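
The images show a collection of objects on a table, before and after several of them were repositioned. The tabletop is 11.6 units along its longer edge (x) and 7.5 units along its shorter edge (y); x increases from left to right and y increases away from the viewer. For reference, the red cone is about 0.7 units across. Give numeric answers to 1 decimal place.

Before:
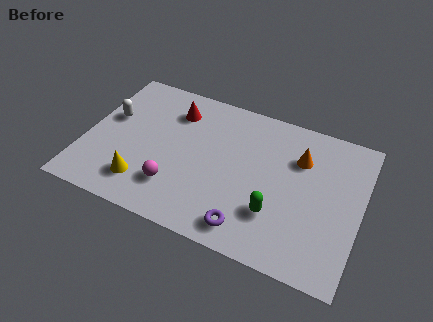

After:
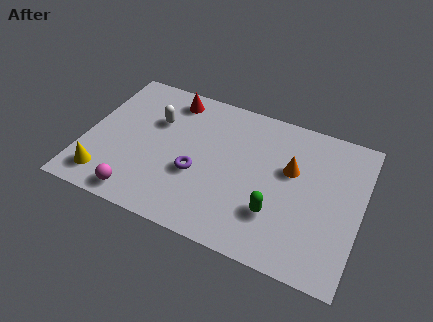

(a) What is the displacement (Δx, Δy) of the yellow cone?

(-1.6, -0.3)

From the two frames, the yellow cone sits at roughly (2.7, 1.6) before and (1.1, 1.3) after.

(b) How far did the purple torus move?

3.0

From (7.2, 1.1) to (4.8, 2.9), the purple torus covered √(2.4² + 1.8²) ≈ 3.0 units.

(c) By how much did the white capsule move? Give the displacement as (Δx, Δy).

(1.9, 0.5)

The white capsule was at about (0.9, 4.5) and moved to about (2.8, 5.0).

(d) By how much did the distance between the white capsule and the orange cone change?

-2.2

The distance was about 8.0 in the first image and 5.8 in the second, so they moved 2.2 units closer together.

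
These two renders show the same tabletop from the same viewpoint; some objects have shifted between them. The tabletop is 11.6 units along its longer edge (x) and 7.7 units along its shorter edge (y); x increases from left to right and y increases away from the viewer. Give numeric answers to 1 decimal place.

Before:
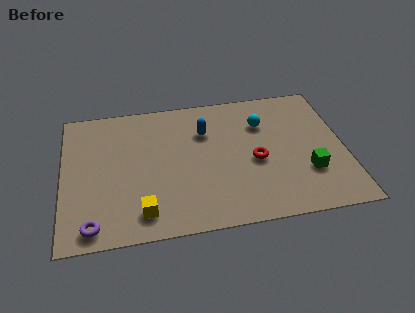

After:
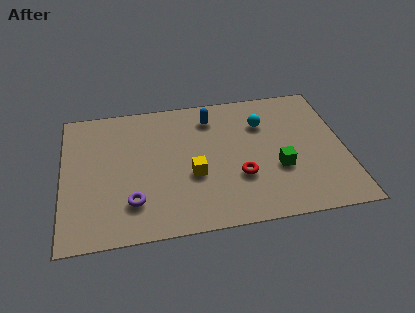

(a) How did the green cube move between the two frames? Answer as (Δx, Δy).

(-1.2, 0.4)

The green cube was at about (10.0, 2.4) and moved to about (8.8, 2.8).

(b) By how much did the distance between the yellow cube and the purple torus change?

+0.7

They were about 2.0 units apart before and 2.7 after — 0.7 units further apart.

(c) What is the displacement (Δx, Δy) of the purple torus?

(1.6, 1.0)

The purple torus was at about (1.2, 0.9) and moved to about (2.8, 1.9).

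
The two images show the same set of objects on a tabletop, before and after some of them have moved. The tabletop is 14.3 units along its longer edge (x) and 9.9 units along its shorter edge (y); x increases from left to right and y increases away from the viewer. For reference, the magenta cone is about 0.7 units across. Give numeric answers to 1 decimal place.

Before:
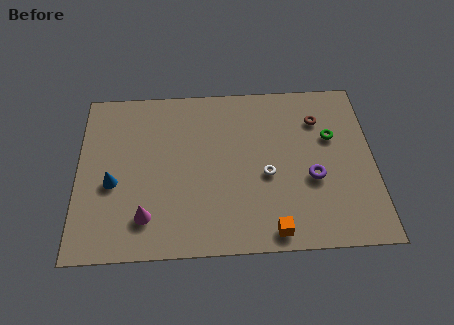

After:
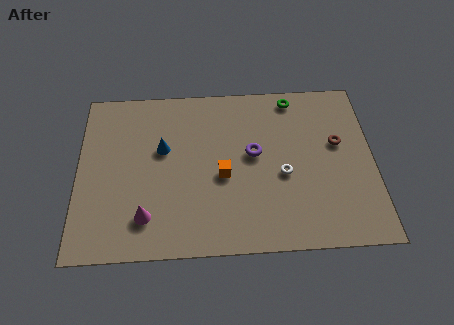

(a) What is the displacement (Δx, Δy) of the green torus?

(-1.8, 2.5)

The green torus was at about (12.3, 6.3) and moved to about (10.5, 8.8).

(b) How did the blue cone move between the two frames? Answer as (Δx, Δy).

(2.4, 1.9)

From the two frames, the blue cone sits at roughly (1.7, 4.1) before and (4.1, 6.0) after.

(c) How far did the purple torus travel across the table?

3.2

From (11.3, 3.9) to (8.5, 5.5), the purple torus covered √(2.8² + 1.6²) ≈ 3.2 units.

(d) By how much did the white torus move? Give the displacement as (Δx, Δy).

(0.8, 0.0)

The white torus was at about (9.1, 4.2) and moved to about (9.9, 4.2).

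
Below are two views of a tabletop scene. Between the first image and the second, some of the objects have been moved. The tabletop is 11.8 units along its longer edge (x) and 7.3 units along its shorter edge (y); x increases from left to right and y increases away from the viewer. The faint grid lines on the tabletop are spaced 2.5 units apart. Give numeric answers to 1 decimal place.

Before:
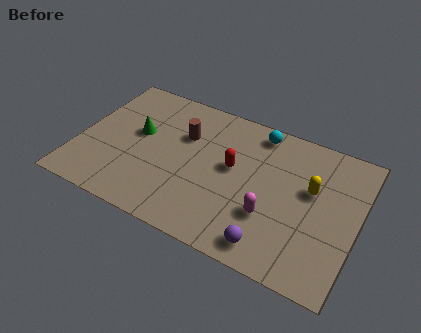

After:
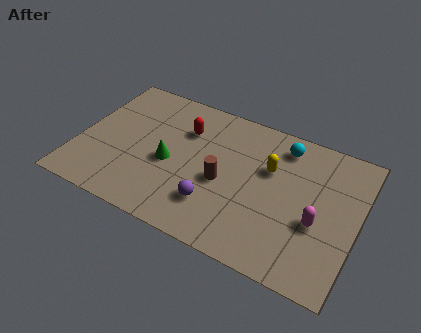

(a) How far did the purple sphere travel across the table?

2.7

The purple sphere was near (8.5, 1.0) before and (6.0, 1.9) after, so it travelled √(2.5² + 0.9²) ≈ 2.7 units.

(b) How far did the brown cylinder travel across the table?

2.5

From (4.3, 4.9) to (6.2, 3.2), the brown cylinder covered √(1.9² + 1.7²) ≈ 2.5 units.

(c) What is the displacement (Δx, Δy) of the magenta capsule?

(1.9, 0.5)

The magenta capsule started near (8.3, 2.4) and ended near (10.2, 2.9).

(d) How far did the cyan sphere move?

1.1

The cyan sphere moved from about (7.3, 6.4) to (8.4, 6.1), a distance of √(1.1² + 0.3²) ≈ 1.1.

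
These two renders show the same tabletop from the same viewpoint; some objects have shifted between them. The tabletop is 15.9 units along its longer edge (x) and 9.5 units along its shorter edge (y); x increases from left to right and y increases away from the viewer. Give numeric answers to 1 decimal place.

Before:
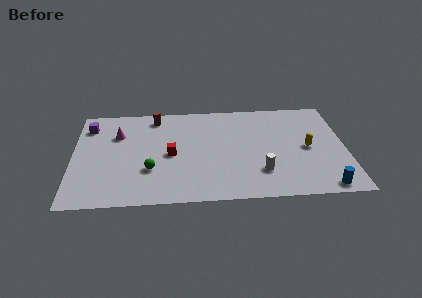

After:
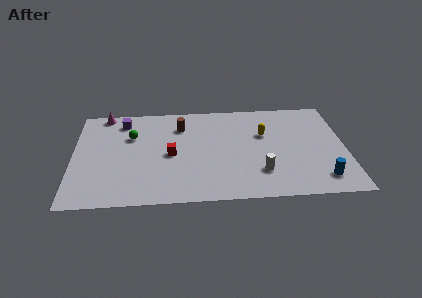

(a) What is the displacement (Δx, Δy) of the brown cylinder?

(1.5, -1.0)

From the two frames, the brown cylinder sits at roughly (4.8, 8.2) before and (6.3, 7.2) after.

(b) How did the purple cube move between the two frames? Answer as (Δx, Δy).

(2.0, 0.4)

From the two frames, the purple cube sits at roughly (0.9, 7.5) before and (2.9, 7.9) after.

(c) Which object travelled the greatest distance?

the green sphere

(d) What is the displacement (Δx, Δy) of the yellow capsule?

(-2.5, 1.5)

From the two frames, the yellow capsule sits at roughly (13.7, 4.6) before and (11.2, 6.1) after.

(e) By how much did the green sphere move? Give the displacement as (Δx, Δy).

(-1.1, 3.3)

The green sphere was at about (4.5, 3.1) and moved to about (3.4, 6.4).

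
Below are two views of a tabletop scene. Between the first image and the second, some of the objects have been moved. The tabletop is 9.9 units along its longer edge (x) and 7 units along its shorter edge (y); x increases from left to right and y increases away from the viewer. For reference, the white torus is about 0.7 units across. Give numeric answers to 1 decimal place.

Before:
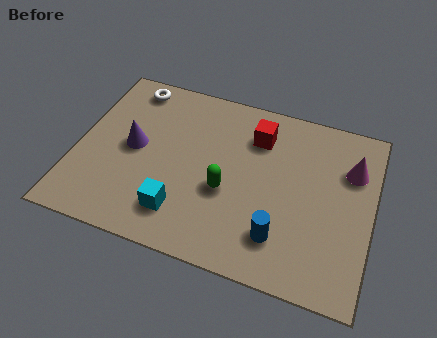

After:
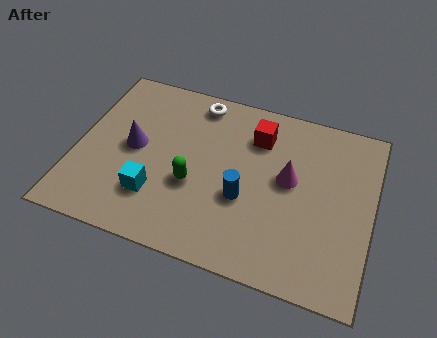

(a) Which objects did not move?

the red cube and the purple cone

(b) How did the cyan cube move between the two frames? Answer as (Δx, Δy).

(-0.9, 0.4)

The cyan cube was at about (3.7, 1.5) and moved to about (2.8, 1.9).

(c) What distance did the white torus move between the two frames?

2.3

The white torus moved from about (1.5, 6.1) to (3.8, 6.1), a distance of √(2.3² + 0.0²) ≈ 2.3.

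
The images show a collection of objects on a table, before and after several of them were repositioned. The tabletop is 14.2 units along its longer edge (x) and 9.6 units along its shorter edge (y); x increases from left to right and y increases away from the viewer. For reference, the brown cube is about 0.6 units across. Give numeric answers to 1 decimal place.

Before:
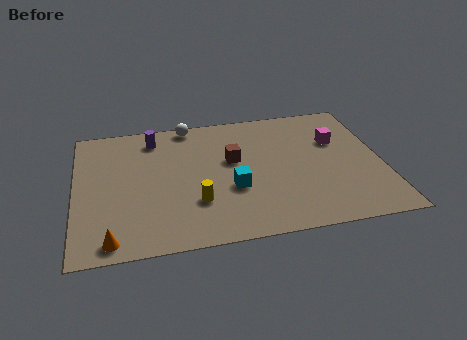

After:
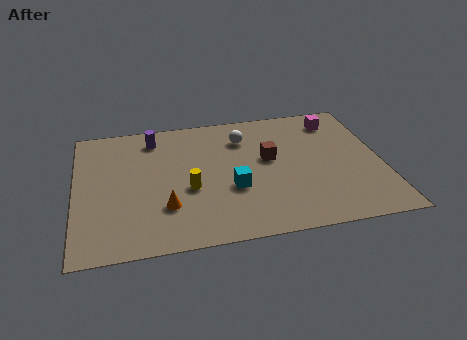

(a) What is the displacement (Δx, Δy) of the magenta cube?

(0.1, 1.6)

From the two frames, the magenta cube sits at roughly (12.2, 6.3) before and (12.3, 7.9) after.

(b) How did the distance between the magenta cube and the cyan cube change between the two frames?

+1.0

They were about 5.7 units apart before and 6.7 after — 1.0 units further apart.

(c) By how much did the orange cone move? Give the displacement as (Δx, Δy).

(2.5, 1.8)

The orange cone started near (1.6, 1.0) and ended near (4.1, 2.8).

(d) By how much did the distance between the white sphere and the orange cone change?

-2.8

Before: roughly 8.7 units apart; after: 5.9. That's 2.8 units closer together.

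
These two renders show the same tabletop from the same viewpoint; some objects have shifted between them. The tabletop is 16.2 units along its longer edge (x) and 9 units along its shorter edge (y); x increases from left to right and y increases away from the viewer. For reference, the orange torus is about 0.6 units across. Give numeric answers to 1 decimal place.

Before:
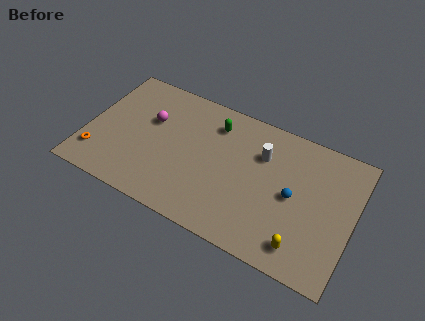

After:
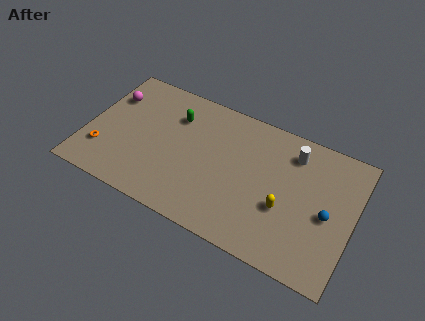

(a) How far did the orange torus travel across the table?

0.5

The orange torus was near (0.9, 2.0) before and (1.2, 2.4) after, so it travelled √(0.3² + 0.4²) ≈ 0.5 units.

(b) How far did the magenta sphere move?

2.7

The magenta sphere was near (3.7, 5.7) before and (1.1, 6.4) after, so it travelled √(2.6² + 0.7²) ≈ 2.7 units.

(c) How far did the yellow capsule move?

2.3

From (13.5, 1.5) to (12.2, 3.4), the yellow capsule covered √(1.3² + 1.9²) ≈ 2.3 units.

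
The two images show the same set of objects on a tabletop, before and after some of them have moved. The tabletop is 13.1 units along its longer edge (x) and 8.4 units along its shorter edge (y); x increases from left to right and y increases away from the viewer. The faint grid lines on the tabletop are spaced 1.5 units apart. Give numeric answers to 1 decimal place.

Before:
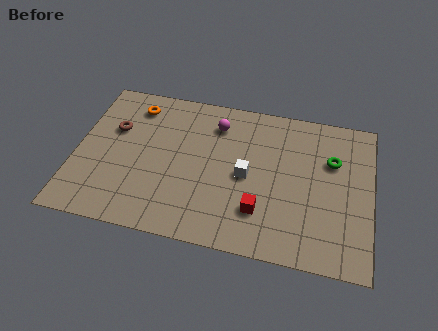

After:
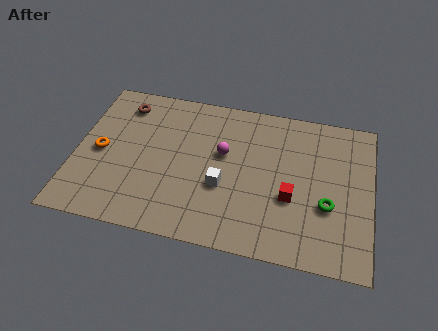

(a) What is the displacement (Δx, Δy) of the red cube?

(1.3, 1.0)

From the two frames, the red cube sits at roughly (8.3, 2.2) before and (9.6, 3.2) after.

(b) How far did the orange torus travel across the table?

3.2

From (2.4, 6.9) to (1.1, 4.0), the orange torus covered √(1.3² + 2.9²) ≈ 3.2 units.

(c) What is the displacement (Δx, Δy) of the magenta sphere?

(0.4, -1.6)

The magenta sphere was at about (6.1, 6.6) and moved to about (6.5, 5.0).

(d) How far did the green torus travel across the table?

2.5

The green torus was near (11.3, 5.6) before and (11.2, 3.1) after, so it travelled √(0.1² + 2.5²) ≈ 2.5 units.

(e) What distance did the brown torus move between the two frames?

1.5

The brown torus moved from about (1.6, 5.4) to (1.9, 6.9), a distance of √(0.3² + 1.5²) ≈ 1.5.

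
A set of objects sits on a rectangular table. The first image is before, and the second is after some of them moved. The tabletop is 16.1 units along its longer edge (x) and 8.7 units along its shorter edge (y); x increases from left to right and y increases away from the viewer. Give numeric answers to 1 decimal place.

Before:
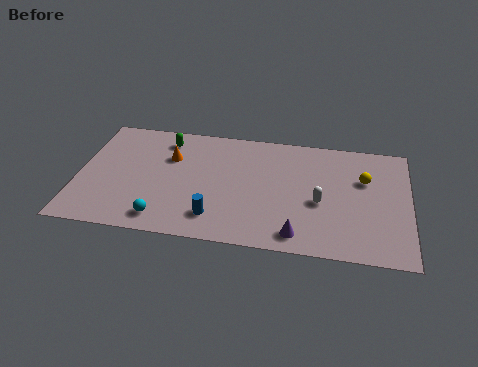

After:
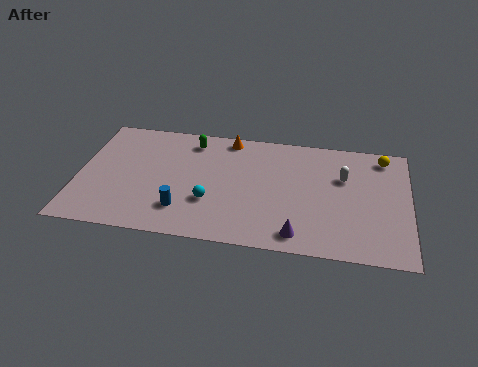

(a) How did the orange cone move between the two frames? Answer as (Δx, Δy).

(2.8, 1.9)

The orange cone started near (4.4, 5.9) and ended near (7.2, 7.8).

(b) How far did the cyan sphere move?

2.7

The cyan sphere was near (4.3, 1.3) before and (6.5, 2.9) after, so it travelled √(2.2² + 1.6²) ≈ 2.7 units.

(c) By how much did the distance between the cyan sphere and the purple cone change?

-1.9

The distance was about 6.5 in the first image and 4.6 in the second, so they moved 1.9 units closer together.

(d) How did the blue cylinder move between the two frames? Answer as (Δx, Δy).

(-1.6, 0.3)

From the two frames, the blue cylinder sits at roughly (6.8, 1.8) before and (5.2, 2.1) after.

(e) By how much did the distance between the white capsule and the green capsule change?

-0.8

The distance was about 8.5 in the first image and 7.7 in the second, so they moved 0.8 units closer together.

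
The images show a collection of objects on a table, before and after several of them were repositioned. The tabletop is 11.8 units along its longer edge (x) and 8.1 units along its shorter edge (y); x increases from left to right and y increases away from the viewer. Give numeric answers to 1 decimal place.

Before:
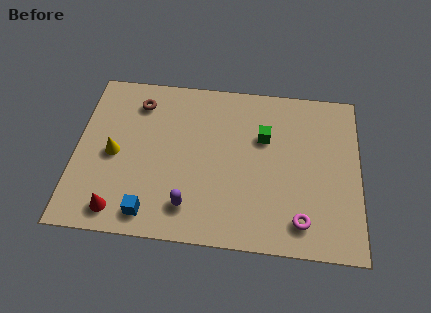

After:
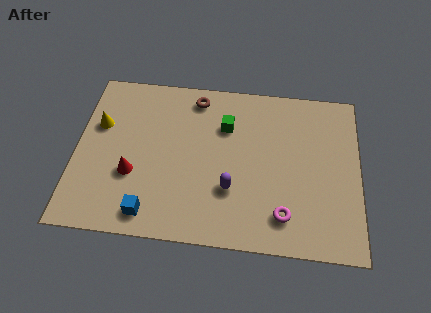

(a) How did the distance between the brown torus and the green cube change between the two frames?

-3.6

Before: roughly 5.4 units apart; after: 1.8. That's 3.6 units closer together.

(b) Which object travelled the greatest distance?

the brown torus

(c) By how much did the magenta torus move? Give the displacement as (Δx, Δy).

(-0.7, 0.2)

From the two frames, the magenta torus sits at roughly (9.4, 1.4) before and (8.7, 1.6) after.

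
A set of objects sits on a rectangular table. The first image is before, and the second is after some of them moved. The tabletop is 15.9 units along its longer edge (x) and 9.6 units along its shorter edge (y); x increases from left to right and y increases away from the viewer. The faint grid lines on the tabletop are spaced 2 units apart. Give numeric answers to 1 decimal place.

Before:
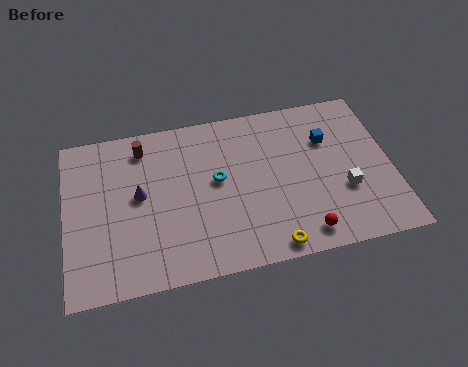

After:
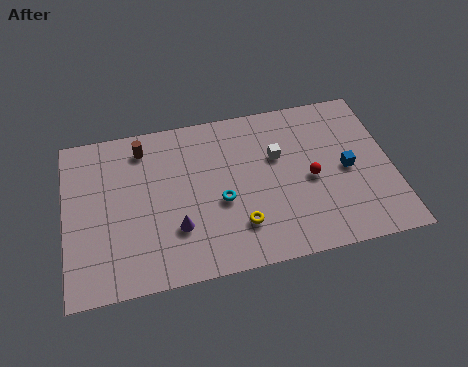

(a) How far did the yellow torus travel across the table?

2.1

The yellow torus moved from about (9.7, 0.9) to (8.3, 2.4), a distance of √(1.4² + 1.5²) ≈ 2.1.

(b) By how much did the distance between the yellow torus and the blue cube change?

-0.7

Before: roughly 6.5 units apart; after: 5.8. That's 0.7 units closer together.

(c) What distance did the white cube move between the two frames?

4.1

From (13.5, 3.4) to (10.4, 6.1), the white cube covered √(3.1² + 2.7²) ≈ 4.1 units.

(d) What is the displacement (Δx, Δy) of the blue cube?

(0.8, -2.0)

From the two frames, the blue cube sits at roughly (12.9, 6.6) before and (13.7, 4.6) after.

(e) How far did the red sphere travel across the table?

3.2

The red sphere was near (11.3, 1.3) before and (11.9, 4.4) after, so it travelled √(0.6² + 3.1²) ≈ 3.2 units.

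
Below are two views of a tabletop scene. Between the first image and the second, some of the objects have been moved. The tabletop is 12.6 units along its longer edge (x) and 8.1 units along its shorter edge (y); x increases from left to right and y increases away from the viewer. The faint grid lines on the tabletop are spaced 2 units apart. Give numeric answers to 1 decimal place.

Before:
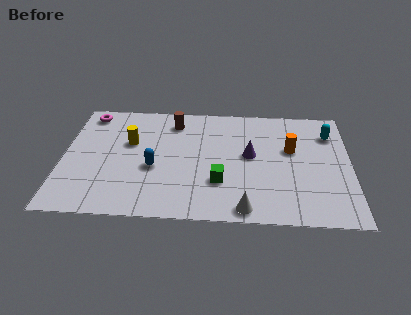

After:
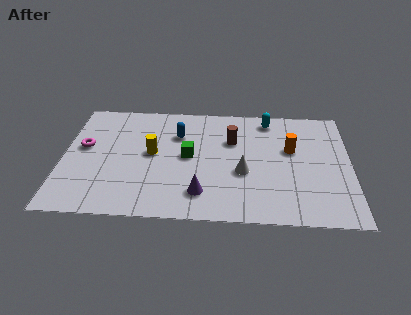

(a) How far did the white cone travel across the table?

2.4

From (8.0, 0.8) to (7.9, 3.2), the white cone covered √(0.1² + 2.4²) ≈ 2.4 units.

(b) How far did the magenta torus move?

2.4

The magenta torus was near (1.0, 7.0) before and (0.9, 4.6) after, so it travelled √(0.1² + 2.4²) ≈ 2.4 units.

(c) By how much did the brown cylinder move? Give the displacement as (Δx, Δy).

(2.6, -1.2)

The brown cylinder was at about (4.8, 6.6) and moved to about (7.4, 5.4).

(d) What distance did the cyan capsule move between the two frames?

2.8

The cyan capsule moved from about (11.7, 6.1) to (9.0, 7.0), a distance of √(2.7² + 0.9²) ≈ 2.8.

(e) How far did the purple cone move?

3.4

The purple cone moved from about (8.2, 4.4) to (6.1, 1.7), a distance of √(2.1² + 2.7²) ≈ 3.4.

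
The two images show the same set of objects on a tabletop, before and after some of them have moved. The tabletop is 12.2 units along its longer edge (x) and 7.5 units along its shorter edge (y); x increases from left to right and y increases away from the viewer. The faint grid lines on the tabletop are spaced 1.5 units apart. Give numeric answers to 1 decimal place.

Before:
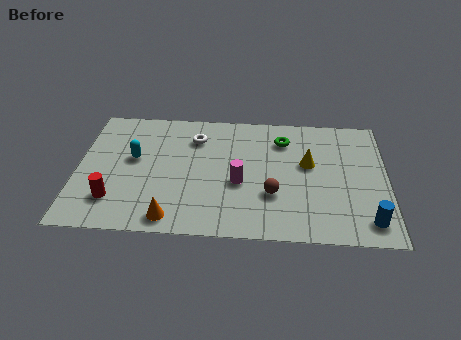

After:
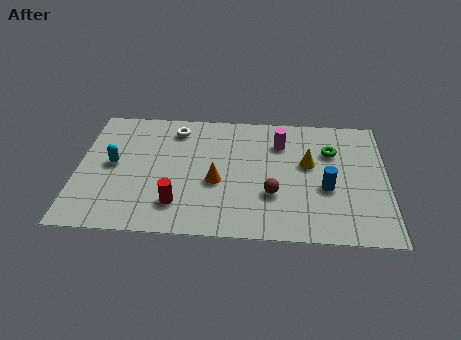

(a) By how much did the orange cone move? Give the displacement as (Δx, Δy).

(1.7, 2.2)

From the two frames, the orange cone sits at roughly (3.8, 0.9) before and (5.5, 3.1) after.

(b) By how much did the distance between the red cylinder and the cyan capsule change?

+0.8

The distance was about 2.6 in the first image and 3.4 in the second, so they moved 0.8 units further apart.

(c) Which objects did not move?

the brown sphere and the yellow cone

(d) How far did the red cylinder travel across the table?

2.5

From (1.5, 1.8) to (4.0, 1.7), the red cylinder covered √(2.5² + 0.1²) ≈ 2.5 units.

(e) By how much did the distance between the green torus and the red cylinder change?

-0.8

Before: roughly 7.7 units apart; after: 6.9. That's 0.8 units closer together.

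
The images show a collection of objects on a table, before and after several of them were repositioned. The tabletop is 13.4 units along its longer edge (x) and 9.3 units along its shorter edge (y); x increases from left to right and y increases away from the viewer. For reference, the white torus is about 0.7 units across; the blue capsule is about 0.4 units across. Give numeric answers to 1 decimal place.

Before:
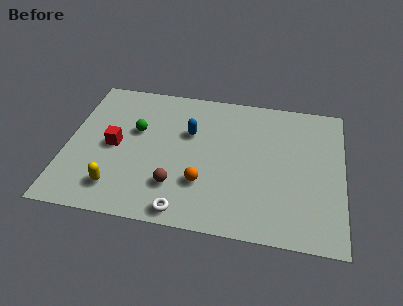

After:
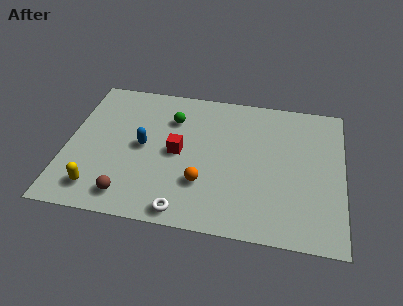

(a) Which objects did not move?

the orange sphere and the white torus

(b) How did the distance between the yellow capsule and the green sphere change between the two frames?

+2.2

Before: roughly 4.0 units apart; after: 6.2. That's 2.2 units further apart.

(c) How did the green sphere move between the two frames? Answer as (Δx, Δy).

(1.7, 1.1)

The green sphere started near (3.3, 5.7) and ended near (5.0, 6.8).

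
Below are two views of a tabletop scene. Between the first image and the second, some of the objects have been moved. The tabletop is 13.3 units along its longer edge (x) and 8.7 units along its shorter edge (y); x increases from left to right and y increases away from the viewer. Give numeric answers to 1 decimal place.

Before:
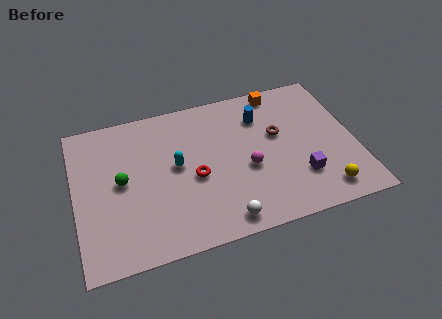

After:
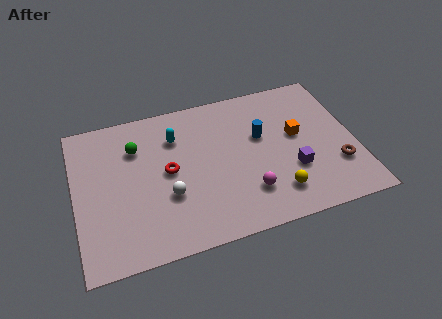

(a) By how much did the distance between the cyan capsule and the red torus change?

+0.8

The distance was about 1.2 in the first image and 2.0 in the second, so they moved 0.8 units further apart.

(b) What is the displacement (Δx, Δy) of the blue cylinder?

(-0.1, -1.2)

The blue cylinder started near (9.0, 6.5) and ended near (8.9, 5.3).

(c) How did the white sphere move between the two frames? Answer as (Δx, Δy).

(-2.4, 2.1)

The white sphere was at about (6.7, 1.0) and moved to about (4.3, 3.1).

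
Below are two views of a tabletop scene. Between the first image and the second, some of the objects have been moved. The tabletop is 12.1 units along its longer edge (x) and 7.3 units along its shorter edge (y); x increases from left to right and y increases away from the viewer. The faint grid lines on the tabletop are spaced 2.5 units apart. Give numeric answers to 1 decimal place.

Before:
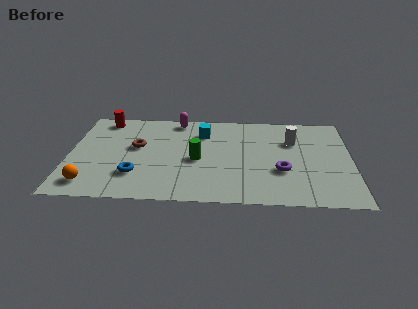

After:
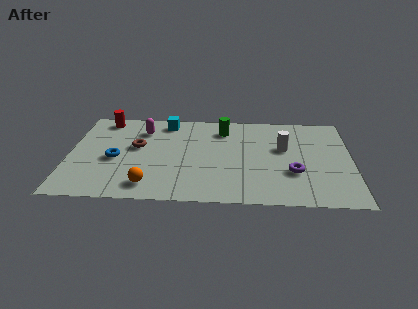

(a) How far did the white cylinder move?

0.7

The white cylinder was near (9.6, 5.0) before and (9.2, 4.4) after, so it travelled √(0.4² + 0.6²) ≈ 0.7 units.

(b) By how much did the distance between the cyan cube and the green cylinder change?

+0.3

The distance was about 2.2 in the first image and 2.5 in the second, so they moved 0.3 units further apart.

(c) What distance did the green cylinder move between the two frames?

2.7

The green cylinder was near (5.5, 3.3) before and (6.6, 5.8) after, so it travelled √(1.1² + 2.5²) ≈ 2.7 units.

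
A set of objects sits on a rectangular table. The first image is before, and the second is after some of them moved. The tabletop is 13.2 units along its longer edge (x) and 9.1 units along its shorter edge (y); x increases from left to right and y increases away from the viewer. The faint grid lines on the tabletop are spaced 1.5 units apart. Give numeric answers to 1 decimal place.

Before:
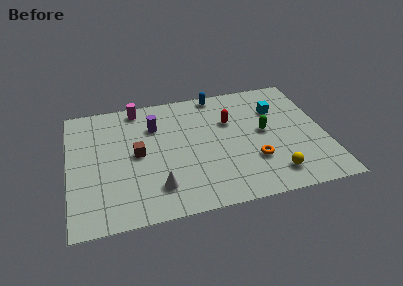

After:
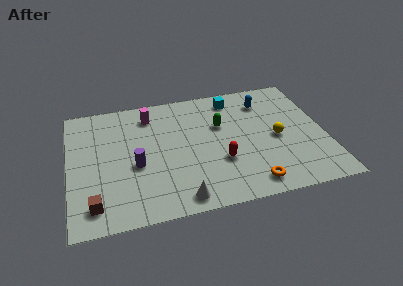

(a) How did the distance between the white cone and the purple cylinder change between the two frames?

-1.0

Before: roughly 4.5 units apart; after: 3.5. That's 1.0 units closer together.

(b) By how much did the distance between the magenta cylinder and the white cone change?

+0.4

They were about 6.1 units apart before and 6.5 after — 0.4 units further apart.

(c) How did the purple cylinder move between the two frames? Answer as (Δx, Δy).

(-1.1, -2.7)

From the two frames, the purple cylinder sits at roughly (4.5, 6.5) before and (3.4, 3.8) after.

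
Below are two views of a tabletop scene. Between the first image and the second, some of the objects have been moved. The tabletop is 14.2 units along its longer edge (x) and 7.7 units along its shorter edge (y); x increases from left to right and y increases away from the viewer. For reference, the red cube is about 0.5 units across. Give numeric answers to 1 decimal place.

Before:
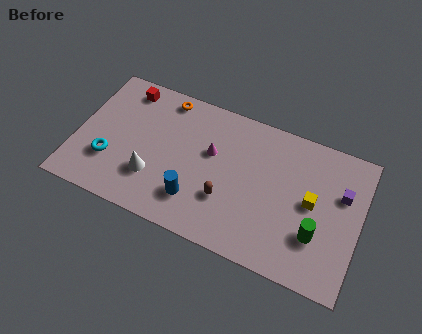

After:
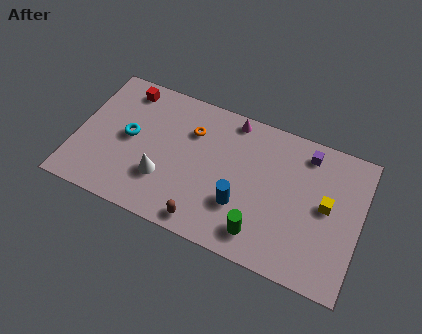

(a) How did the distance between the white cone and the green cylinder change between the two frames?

-3.1

They were about 8.2 units apart before and 5.1 after — 3.1 units closer together.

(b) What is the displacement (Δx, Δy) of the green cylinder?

(-2.7, -1.0)

The green cylinder started near (12.2, 2.4) and ended near (9.5, 1.4).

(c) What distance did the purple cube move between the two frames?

2.4

From (13.2, 5.0) to (11.3, 6.5), the purple cube covered √(1.9² + 1.5²) ≈ 2.4 units.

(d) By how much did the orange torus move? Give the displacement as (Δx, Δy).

(1.5, -1.3)

The orange torus started near (4.1, 6.8) and ended near (5.6, 5.5).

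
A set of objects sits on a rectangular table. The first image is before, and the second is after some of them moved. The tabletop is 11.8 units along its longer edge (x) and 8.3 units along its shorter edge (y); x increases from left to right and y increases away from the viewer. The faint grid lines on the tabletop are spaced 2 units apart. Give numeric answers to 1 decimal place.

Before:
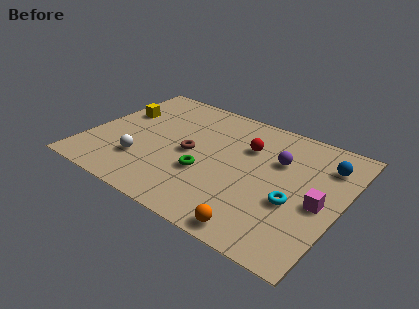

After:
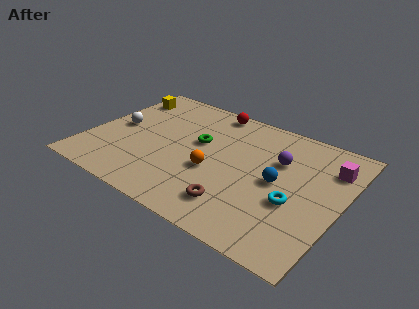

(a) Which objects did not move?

the cyan torus and the purple sphere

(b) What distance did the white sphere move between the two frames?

2.5

From (2.8, 2.3) to (1.2, 4.2), the white sphere covered √(1.6² + 1.9²) ≈ 2.5 units.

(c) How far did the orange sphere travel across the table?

3.6

The orange sphere moved from about (8.6, 0.8) to (6.0, 3.3), a distance of √(2.6² + 2.5²) ≈ 3.6.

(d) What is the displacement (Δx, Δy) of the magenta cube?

(0.1, 2.5)

The magenta cube was at about (10.9, 3.7) and moved to about (11.0, 6.2).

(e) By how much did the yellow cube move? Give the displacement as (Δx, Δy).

(-0.2, 1.3)

From the two frames, the yellow cube sits at roughly (1.1, 5.3) before and (0.9, 6.6) after.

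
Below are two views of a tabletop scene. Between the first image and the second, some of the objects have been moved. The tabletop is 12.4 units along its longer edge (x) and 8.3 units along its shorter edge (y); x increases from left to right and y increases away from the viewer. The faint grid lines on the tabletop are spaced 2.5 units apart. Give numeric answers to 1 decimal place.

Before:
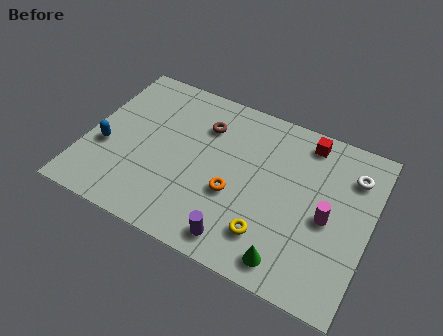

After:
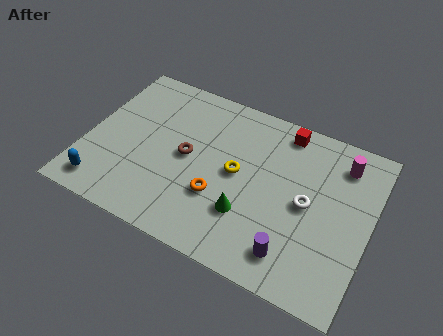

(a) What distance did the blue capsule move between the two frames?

2.0

From (0.9, 3.2) to (1.1, 1.2), the blue capsule covered √(0.2² + 2.0²) ≈ 2.0 units.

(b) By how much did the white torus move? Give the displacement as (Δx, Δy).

(-1.7, -2.2)

The white torus started near (11.4, 6.3) and ended near (9.7, 4.1).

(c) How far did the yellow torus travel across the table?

2.9

The yellow torus was near (8.3, 1.9) before and (6.6, 4.3) after, so it travelled √(1.7² + 2.4²) ≈ 2.9 units.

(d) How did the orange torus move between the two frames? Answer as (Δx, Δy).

(-0.6, -0.4)

The orange torus was at about (6.6, 3.2) and moved to about (6.0, 2.8).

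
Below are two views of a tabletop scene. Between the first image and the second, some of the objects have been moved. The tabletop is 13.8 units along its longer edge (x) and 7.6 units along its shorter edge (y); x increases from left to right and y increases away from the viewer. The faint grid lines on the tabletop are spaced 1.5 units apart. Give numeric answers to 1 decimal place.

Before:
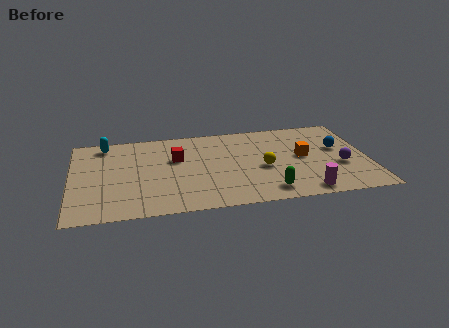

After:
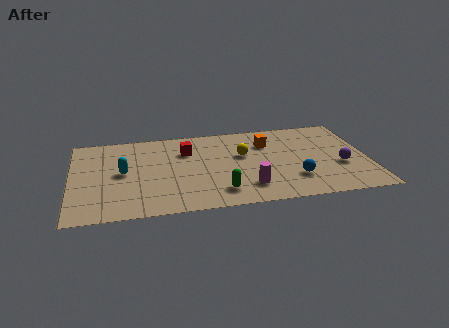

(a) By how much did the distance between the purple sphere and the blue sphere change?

+0.7

The distance was about 1.6 in the first image and 2.3 in the second, so they moved 0.7 units further apart.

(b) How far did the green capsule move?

2.2

The green capsule was near (9.0, 1.2) before and (6.8, 1.5) after, so it travelled √(2.2² + 0.3²) ≈ 2.2 units.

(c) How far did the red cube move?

0.8

From (4.9, 4.8) to (5.4, 5.4), the red cube covered √(0.5² + 0.6²) ≈ 0.8 units.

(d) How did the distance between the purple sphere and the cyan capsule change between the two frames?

-1.4

Before: roughly 11.5 units apart; after: 10.1. That's 1.4 units closer together.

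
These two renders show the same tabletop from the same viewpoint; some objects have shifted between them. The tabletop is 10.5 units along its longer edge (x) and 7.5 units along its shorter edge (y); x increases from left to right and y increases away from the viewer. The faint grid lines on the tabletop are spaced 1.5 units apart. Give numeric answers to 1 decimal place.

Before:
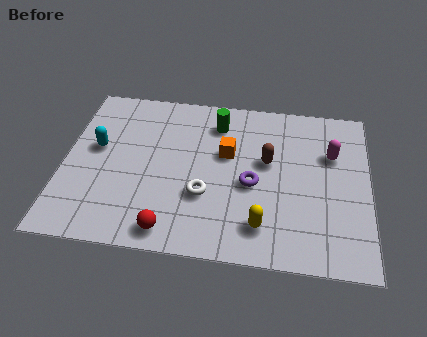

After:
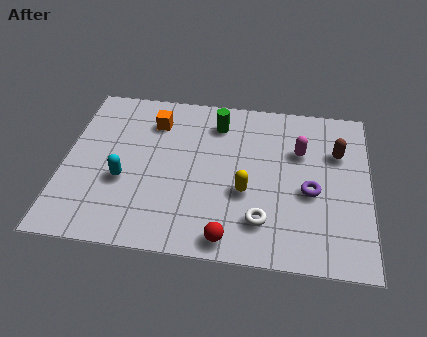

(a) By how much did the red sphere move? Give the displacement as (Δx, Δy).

(2.0, -0.1)

From the two frames, the red sphere sits at roughly (3.8, 0.9) before and (5.8, 0.8) after.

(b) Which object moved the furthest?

the orange cube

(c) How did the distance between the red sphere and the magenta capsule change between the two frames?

-2.0

The distance was about 6.8 in the first image and 4.8 in the second, so they moved 2.0 units closer together.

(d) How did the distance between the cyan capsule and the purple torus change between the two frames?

+0.9

The distance was about 5.5 in the first image and 6.4 in the second, so they moved 0.9 units further apart.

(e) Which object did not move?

the green cylinder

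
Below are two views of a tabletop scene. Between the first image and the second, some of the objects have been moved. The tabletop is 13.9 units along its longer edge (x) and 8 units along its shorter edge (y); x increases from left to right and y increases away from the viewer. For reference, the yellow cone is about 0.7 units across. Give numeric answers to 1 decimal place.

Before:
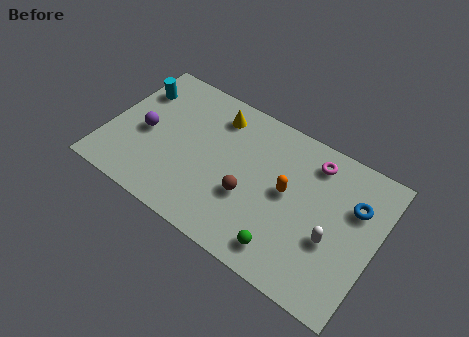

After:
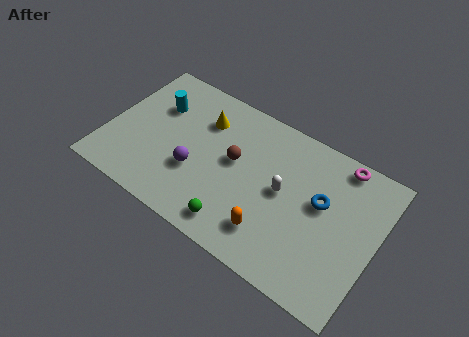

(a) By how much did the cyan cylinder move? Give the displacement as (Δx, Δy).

(1.2, -0.4)

From the two frames, the cyan cylinder sits at roughly (1.0, 5.9) before and (2.2, 5.5) after.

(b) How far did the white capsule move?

2.9

The white capsule was near (11.8, 3.1) before and (9.1, 4.2) after, so it travelled √(2.7² + 1.1²) ≈ 2.9 units.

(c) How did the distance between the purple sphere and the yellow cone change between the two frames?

-1.3

Before: roughly 4.3 units apart; after: 3.0. That's 1.3 units closer together.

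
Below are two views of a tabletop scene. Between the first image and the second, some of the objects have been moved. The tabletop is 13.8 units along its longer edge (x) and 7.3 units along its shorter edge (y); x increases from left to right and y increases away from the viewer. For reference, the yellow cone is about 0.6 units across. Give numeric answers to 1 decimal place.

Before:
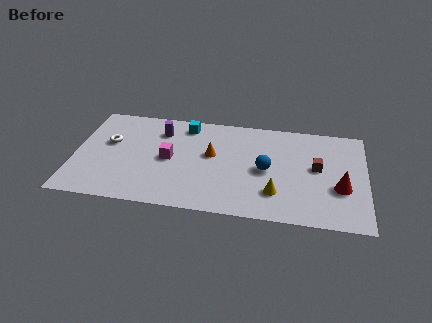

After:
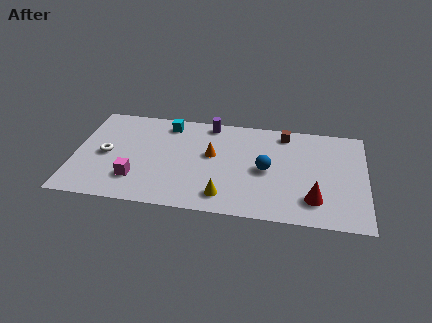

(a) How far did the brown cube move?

2.8

The brown cube was near (11.5, 4.0) before and (9.9, 6.3) after, so it travelled √(1.6² + 2.3²) ≈ 2.8 units.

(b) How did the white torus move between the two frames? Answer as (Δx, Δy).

(-0.1, -0.9)

From the two frames, the white torus sits at roughly (1.6, 4.4) before and (1.5, 3.5) after.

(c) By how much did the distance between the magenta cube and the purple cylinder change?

+3.6

The distance was about 2.1 in the first image and 5.7 in the second, so they moved 3.6 units further apart.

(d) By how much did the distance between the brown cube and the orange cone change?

-1.0

The distance was about 5.0 in the first image and 4.0 in the second, so they moved 1.0 units closer together.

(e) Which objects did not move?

the blue sphere and the orange cone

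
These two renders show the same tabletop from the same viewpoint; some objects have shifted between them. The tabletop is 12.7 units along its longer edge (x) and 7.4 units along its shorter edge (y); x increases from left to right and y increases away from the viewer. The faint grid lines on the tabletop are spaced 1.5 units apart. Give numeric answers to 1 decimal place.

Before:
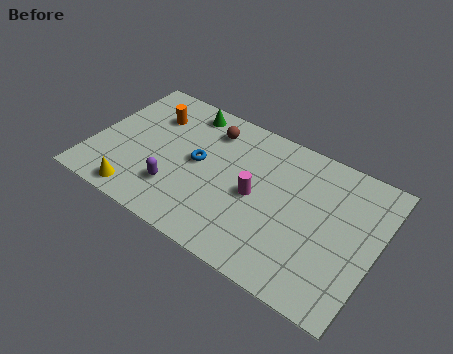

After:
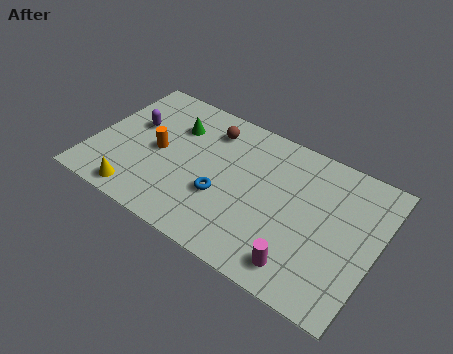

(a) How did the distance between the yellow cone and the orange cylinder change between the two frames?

-1.8

The distance was about 4.5 in the first image and 2.7 in the second, so they moved 1.8 units closer together.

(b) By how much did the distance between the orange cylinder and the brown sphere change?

+0.4

They were about 2.6 units apart before and 3.0 after — 0.4 units further apart.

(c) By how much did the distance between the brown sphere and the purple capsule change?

-0.4

The distance was about 4.0 in the first image and 3.6 in the second, so they moved 0.4 units closer together.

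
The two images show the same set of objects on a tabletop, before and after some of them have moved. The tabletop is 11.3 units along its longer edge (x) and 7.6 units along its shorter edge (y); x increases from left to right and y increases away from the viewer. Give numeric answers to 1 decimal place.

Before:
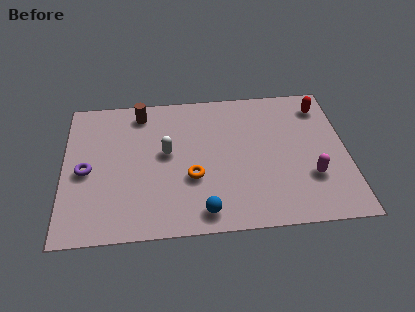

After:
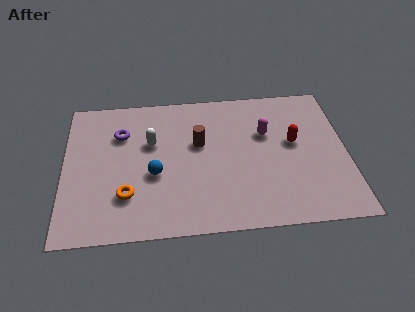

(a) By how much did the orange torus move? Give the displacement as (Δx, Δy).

(-2.6, -0.7)

From the two frames, the orange torus sits at roughly (5.1, 2.8) before and (2.5, 2.1) after.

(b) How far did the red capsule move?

2.2

From (10.4, 6.2) to (9.2, 4.3), the red capsule covered √(1.2² + 1.9²) ≈ 2.2 units.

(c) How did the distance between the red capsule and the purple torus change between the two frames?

-2.9

They were about 9.9 units apart before and 7.0 after — 2.9 units closer together.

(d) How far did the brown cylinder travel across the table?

3.0

From (3.1, 6.5) to (5.4, 4.6), the brown cylinder covered √(2.3² + 1.9²) ≈ 3.0 units.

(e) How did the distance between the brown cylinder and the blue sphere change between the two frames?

-3.7

Before: roughly 6.0 units apart; after: 2.3. That's 3.7 units closer together.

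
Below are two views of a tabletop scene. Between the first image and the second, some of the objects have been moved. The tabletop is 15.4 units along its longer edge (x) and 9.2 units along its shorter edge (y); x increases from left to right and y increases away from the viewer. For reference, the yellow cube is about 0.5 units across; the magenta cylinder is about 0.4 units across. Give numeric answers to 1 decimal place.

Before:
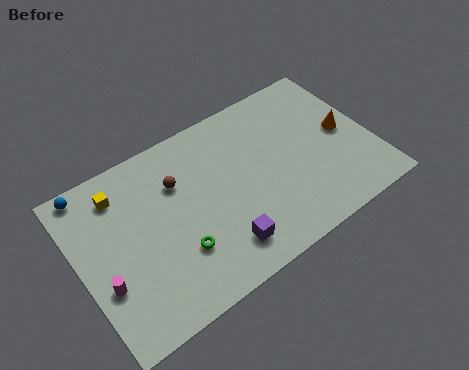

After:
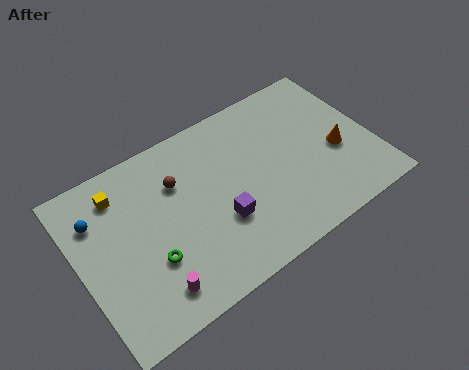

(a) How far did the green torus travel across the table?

1.4

The green torus moved from about (4.8, 2.8) to (3.4, 3.1), a distance of √(1.4² + 0.3²) ≈ 1.4.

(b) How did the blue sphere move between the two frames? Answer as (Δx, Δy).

(0.1, -1.7)

The blue sphere started near (1.1, 8.4) and ended near (1.2, 6.7).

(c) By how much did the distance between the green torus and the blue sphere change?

-2.5

They were about 6.7 units apart before and 4.2 after — 2.5 units closer together.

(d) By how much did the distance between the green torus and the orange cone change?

+0.6

They were about 9.5 units apart before and 10.1 after — 0.6 units further apart.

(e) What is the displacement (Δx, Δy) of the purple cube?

(0.2, 1.4)

The purple cube started near (6.9, 1.8) and ended near (7.1, 3.2).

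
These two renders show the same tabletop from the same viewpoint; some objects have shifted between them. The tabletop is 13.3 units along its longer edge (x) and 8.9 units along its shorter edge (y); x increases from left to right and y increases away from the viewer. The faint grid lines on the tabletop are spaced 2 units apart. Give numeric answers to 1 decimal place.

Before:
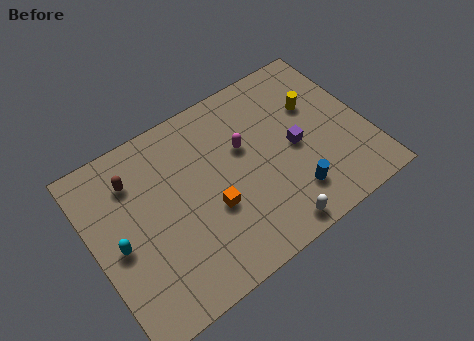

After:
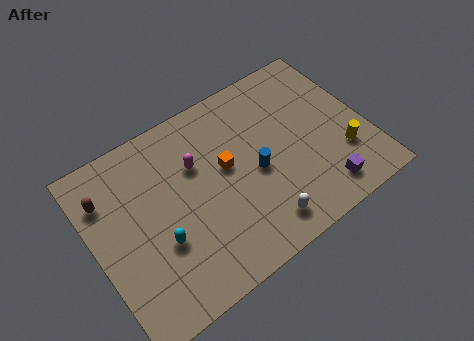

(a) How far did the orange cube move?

1.9

The orange cube was near (5.5, 3.4) before and (6.5, 5.0) after, so it travelled √(1.0² + 1.6²) ≈ 1.9 units.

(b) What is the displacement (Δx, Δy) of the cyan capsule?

(1.8, -0.9)

From the two frames, the cyan capsule sits at roughly (1.1, 4.1) before and (2.9, 3.2) after.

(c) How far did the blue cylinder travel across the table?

2.4

The blue cylinder moved from about (9.2, 2.0) to (7.8, 4.0), a distance of √(1.4² + 2.0²) ≈ 2.4.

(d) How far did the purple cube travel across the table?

2.9

From (9.8, 4.2) to (10.6, 1.4), the purple cube covered √(0.8² + 2.8²) ≈ 2.9 units.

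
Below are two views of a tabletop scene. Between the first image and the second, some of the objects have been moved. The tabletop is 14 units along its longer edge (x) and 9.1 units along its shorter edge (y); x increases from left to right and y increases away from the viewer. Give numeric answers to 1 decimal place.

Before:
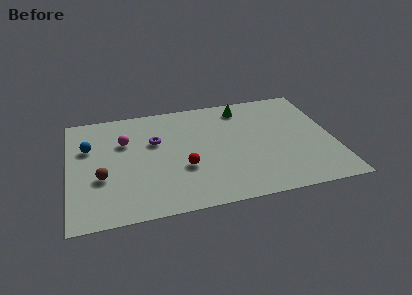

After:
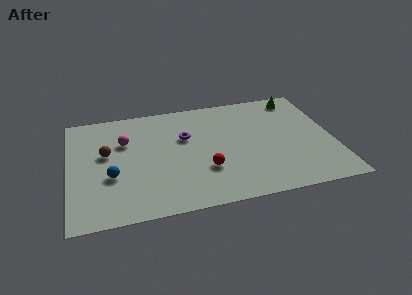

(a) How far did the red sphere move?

1.2

From (6.0, 3.3) to (7.1, 2.9), the red sphere covered √(1.1² + 0.4²) ≈ 1.2 units.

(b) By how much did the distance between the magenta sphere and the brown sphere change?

-1.7

The distance was about 3.0 in the first image and 1.3 in the second, so they moved 1.7 units closer together.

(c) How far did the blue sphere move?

2.8

From (1.1, 6.0) to (2.2, 3.4), the blue sphere covered √(1.1² + 2.6²) ≈ 2.8 units.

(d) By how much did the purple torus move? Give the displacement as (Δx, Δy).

(1.6, 0.0)

The purple torus was at about (4.6, 5.8) and moved to about (6.2, 5.8).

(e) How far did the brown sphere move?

1.9

The brown sphere moved from about (1.7, 3.4) to (2.0, 5.3), a distance of √(0.3² + 1.9²) ≈ 1.9.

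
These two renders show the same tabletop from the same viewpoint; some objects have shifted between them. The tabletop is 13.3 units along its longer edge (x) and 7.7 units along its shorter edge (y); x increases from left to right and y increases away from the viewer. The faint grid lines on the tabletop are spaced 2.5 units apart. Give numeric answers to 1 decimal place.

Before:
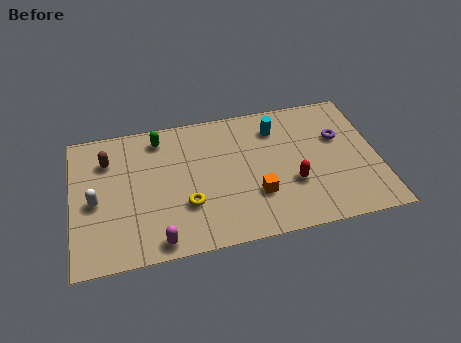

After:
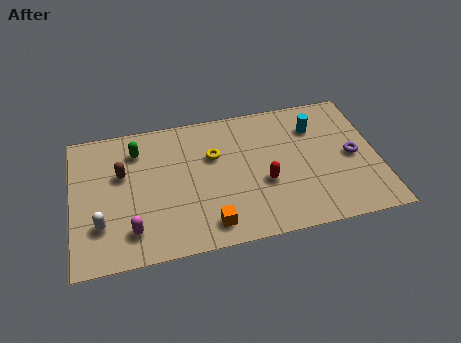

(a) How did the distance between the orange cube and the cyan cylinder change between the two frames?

+2.9

Before: roughly 3.8 units apart; after: 6.7. That's 2.9 units further apart.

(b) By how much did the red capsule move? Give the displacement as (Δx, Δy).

(-1.2, 0.3)

From the two frames, the red capsule sits at roughly (9.5, 2.7) before and (8.3, 3.0) after.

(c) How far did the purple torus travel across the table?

1.3

From (11.7, 4.9) to (12.2, 3.7), the purple torus covered √(0.5² + 1.2²) ≈ 1.3 units.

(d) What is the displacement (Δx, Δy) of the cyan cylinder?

(1.7, -0.3)

The cyan cylinder was at about (9.0, 6.0) and moved to about (10.7, 5.7).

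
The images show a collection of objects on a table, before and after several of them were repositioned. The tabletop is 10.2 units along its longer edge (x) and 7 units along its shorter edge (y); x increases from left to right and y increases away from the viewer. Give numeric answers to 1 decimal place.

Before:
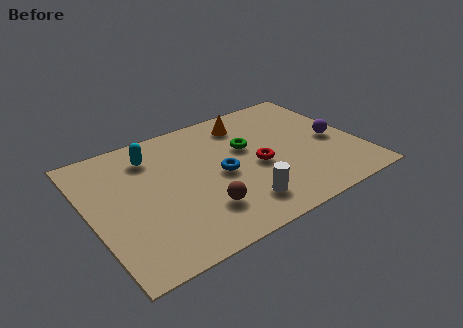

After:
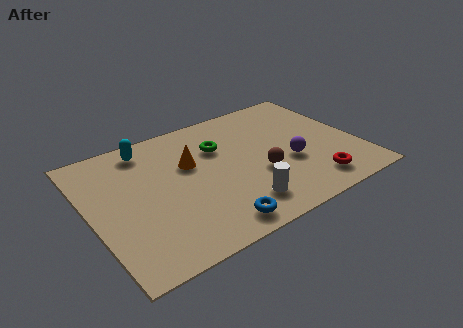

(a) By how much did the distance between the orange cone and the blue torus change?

+0.7

They were about 2.8 units apart before and 3.5 after — 0.7 units further apart.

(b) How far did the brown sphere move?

2.5

The brown sphere moved from about (3.9, 1.8) to (6.3, 2.6), a distance of √(2.4² + 0.8²) ≈ 2.5.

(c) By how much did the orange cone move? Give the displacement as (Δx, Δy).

(-2.4, -1.3)

The orange cone started near (6.3, 5.7) and ended near (3.9, 4.4).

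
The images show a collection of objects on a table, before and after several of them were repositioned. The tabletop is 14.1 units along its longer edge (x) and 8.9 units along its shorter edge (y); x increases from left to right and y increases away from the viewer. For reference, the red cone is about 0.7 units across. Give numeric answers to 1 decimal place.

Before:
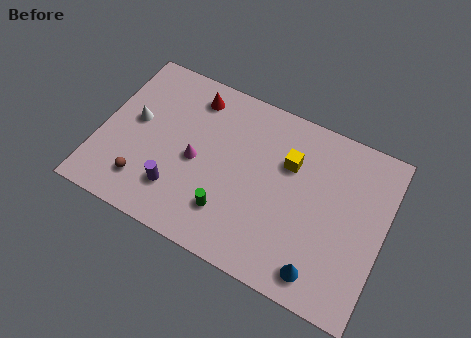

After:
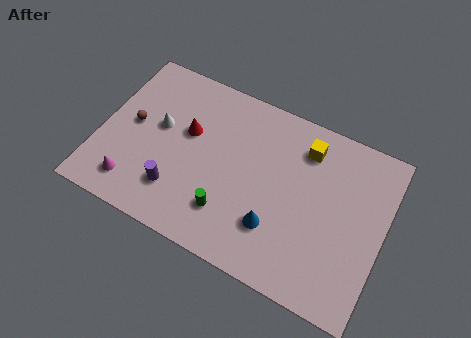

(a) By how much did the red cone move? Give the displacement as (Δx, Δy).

(0.0, -2.0)

The red cone started near (4.2, 7.4) and ended near (4.2, 5.4).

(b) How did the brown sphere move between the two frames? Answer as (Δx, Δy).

(-1.0, 2.8)

The brown sphere was at about (2.5, 1.9) and moved to about (1.5, 4.7).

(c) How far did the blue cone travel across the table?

2.7

The blue cone was near (11.4, 1.3) before and (9.0, 2.5) after, so it travelled √(2.4² + 1.2²) ≈ 2.7 units.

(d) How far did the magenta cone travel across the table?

3.8

The magenta cone moved from about (4.8, 4.1) to (2.0, 1.6), a distance of √(2.8² + 2.5²) ≈ 3.8.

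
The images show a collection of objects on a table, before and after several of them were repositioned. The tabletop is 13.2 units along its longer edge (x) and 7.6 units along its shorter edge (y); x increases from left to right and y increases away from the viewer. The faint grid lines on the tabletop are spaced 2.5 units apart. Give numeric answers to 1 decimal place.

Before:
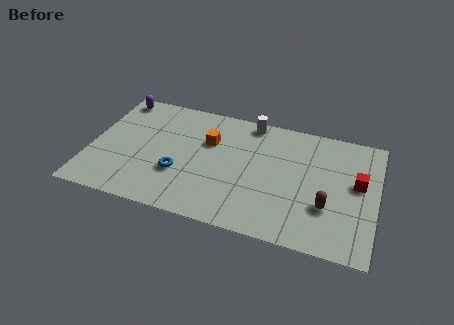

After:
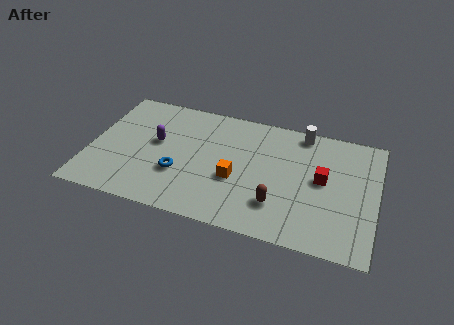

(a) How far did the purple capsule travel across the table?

3.2

From (0.9, 6.7) to (3.0, 4.3), the purple capsule covered √(2.1² + 2.4²) ≈ 3.2 units.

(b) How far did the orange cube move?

2.4

From (5.4, 5.0) to (6.8, 3.0), the orange cube covered √(1.4² + 2.0²) ≈ 2.4 units.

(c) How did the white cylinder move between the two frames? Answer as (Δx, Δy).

(2.4, 0.0)

The white cylinder was at about (7.2, 6.8) and moved to about (9.6, 6.8).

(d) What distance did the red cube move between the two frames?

1.6

From (12.3, 4.3) to (10.7, 4.1), the red cube covered √(1.6² + 0.2²) ≈ 1.6 units.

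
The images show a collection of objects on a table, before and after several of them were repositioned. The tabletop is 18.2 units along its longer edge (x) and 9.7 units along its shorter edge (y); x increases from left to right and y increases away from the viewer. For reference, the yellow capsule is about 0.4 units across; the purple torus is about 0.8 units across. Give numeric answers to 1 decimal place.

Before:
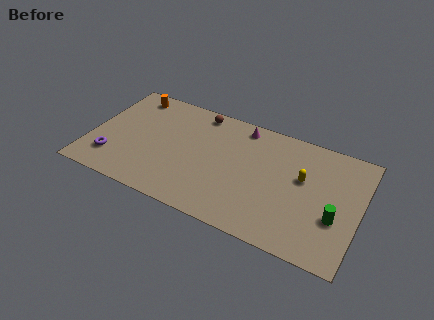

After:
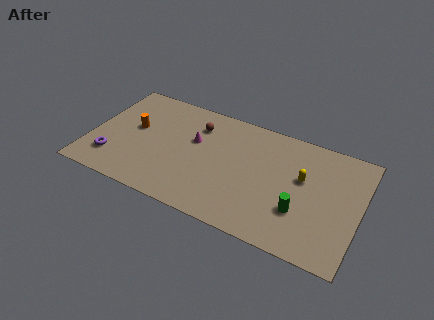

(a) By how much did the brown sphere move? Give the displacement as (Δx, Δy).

(0.0, -1.2)

From the two frames, the brown sphere sits at roughly (6.9, 8.6) before and (6.9, 7.4) after.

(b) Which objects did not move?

the yellow capsule and the purple torus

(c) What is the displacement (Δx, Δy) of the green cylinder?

(-2.3, -0.4)

From the two frames, the green cylinder sits at roughly (16.7, 3.5) before and (14.4, 3.1) after.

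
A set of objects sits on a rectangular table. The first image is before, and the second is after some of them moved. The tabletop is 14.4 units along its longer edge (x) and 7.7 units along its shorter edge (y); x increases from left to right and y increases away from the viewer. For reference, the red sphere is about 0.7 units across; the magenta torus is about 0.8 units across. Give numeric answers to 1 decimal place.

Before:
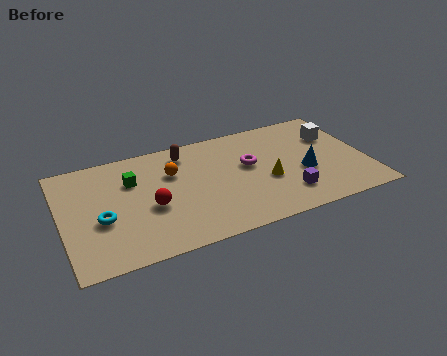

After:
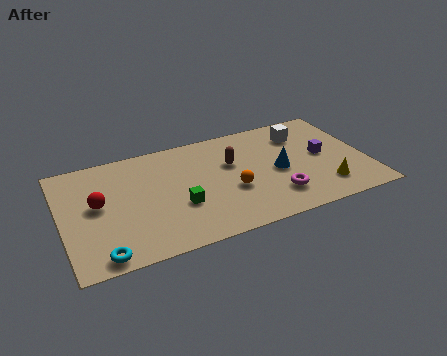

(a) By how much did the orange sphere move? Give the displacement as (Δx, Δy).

(2.6, -2.2)

The orange sphere started near (5.3, 5.2) and ended near (7.9, 3.0).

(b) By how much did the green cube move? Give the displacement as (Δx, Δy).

(2.0, -2.5)

The green cube was at about (3.4, 5.3) and moved to about (5.4, 2.8).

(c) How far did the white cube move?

1.6

From (13.1, 5.3) to (11.6, 5.9), the white cube covered √(1.5² + 0.6²) ≈ 1.6 units.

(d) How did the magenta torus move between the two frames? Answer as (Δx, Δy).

(1.0, -2.6)

The magenta torus started near (8.9, 4.5) and ended near (9.9, 1.9).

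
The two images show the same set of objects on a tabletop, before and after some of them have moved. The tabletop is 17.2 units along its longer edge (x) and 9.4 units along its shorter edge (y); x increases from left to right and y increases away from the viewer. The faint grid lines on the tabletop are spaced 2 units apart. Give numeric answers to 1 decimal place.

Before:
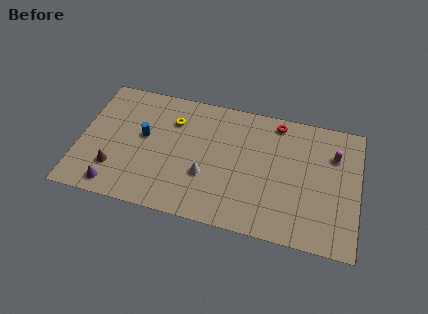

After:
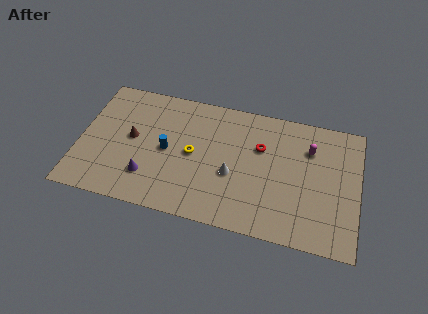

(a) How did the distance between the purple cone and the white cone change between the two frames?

-0.6

Before: roughly 5.9 units apart; after: 5.3. That's 0.6 units closer together.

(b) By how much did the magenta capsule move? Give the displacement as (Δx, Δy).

(-1.5, 0.1)

The magenta capsule was at about (15.6, 6.7) and moved to about (14.1, 6.8).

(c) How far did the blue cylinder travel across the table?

1.7

The blue cylinder was near (3.9, 5.3) before and (5.4, 4.6) after, so it travelled √(1.5² + 0.7²) ≈ 1.7 units.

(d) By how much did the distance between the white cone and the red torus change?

-3.6

Before: roughly 6.5 units apart; after: 2.9. That's 3.6 units closer together.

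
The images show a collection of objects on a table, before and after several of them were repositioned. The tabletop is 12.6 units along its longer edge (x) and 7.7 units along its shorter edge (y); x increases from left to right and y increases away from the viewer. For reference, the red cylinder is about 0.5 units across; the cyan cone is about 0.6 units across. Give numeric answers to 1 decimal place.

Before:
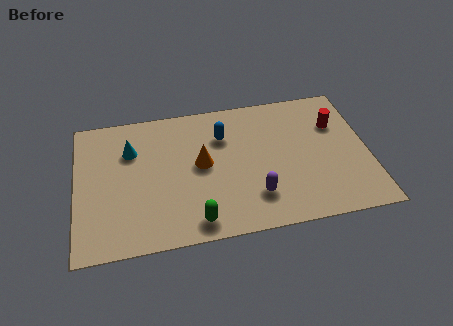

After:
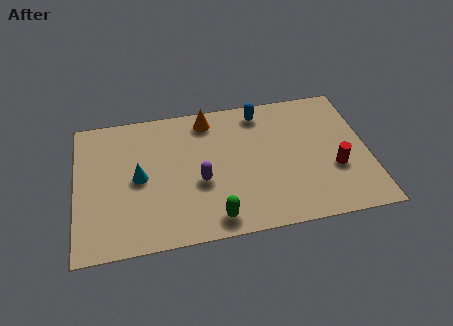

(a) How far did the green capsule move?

0.8

The green capsule moved from about (5.0, 1.0) to (5.8, 1.0), a distance of √(0.8² + 0.0²) ≈ 0.8.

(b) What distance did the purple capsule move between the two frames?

2.6

From (7.6, 1.9) to (5.3, 3.1), the purple capsule covered √(2.3² + 1.2²) ≈ 2.6 units.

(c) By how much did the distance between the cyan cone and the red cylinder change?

-0.4

They were about 8.9 units apart before and 8.5 after — 0.4 units closer together.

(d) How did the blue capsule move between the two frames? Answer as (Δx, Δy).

(1.7, 1.1)

The blue capsule was at about (6.4, 5.5) and moved to about (8.1, 6.6).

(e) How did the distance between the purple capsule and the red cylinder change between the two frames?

+0.8

They were about 5.0 units apart before and 5.8 after — 0.8 units further apart.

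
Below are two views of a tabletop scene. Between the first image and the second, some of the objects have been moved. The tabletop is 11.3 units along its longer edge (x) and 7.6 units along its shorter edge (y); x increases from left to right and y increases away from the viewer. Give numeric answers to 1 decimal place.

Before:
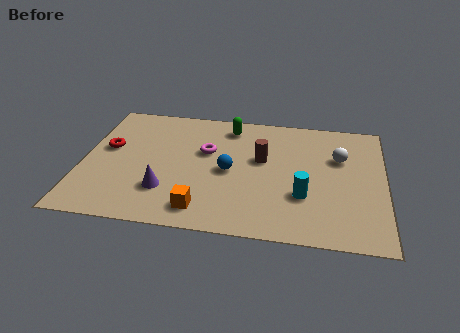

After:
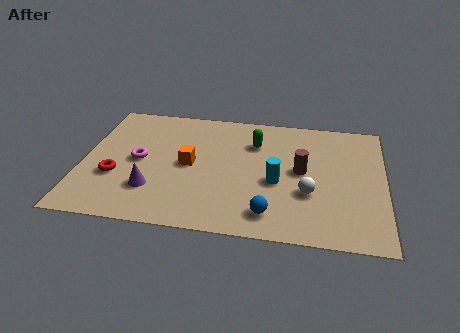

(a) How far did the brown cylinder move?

1.6

The brown cylinder moved from about (6.7, 4.5) to (8.2, 4.0), a distance of √(1.5² + 0.5²) ≈ 1.6.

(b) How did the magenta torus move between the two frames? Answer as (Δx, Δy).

(-2.5, -0.9)

From the two frames, the magenta torus sits at roughly (4.6, 4.7) before and (2.1, 3.8) after.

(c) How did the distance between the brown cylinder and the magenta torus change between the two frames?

+4.0

Before: roughly 2.1 units apart; after: 6.1. That's 4.0 units further apart.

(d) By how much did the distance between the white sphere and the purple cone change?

-1.2

They were about 7.0 units apart before and 5.8 after — 1.2 units closer together.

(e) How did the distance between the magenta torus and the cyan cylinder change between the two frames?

+0.9

Before: roughly 4.3 units apart; after: 5.2. That's 0.9 units further apart.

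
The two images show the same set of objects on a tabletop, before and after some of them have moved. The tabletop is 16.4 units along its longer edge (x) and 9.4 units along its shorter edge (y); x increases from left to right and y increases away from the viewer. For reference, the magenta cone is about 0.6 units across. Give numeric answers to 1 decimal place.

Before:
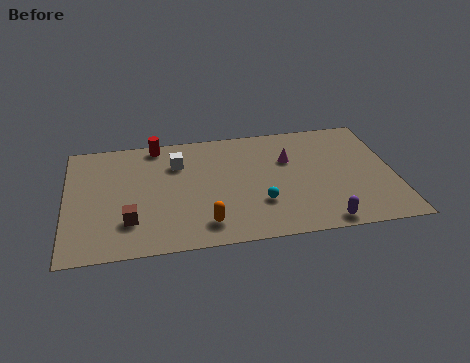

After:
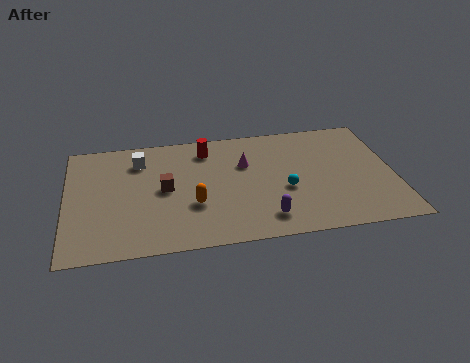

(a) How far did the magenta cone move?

2.2

From (11.2, 6.2) to (9.0, 6.2), the magenta cone covered √(2.2² + 0.0²) ≈ 2.2 units.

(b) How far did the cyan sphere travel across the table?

1.6

The cyan sphere moved from about (9.6, 2.9) to (10.9, 3.8), a distance of √(1.3² + 0.9²) ≈ 1.6.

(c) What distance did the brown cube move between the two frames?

2.9

From (3.1, 2.5) to (4.9, 4.8), the brown cube covered √(1.8² + 2.3²) ≈ 2.9 units.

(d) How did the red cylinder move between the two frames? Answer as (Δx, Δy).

(2.5, -0.8)

From the two frames, the red cylinder sits at roughly (4.6, 8.5) before and (7.1, 7.7) after.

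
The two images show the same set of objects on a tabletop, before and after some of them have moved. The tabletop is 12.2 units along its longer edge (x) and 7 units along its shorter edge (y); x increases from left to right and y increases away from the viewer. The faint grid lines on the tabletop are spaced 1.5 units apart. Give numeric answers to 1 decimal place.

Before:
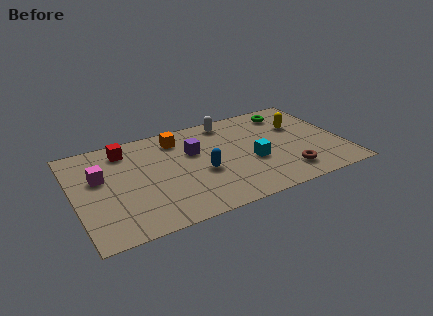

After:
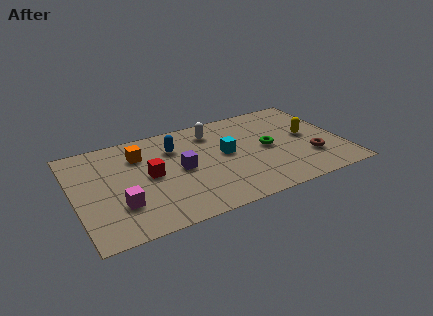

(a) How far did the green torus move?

2.6

The green torus moved from about (10.1, 5.8) to (8.8, 3.5), a distance of √(1.3² + 2.3²) ≈ 2.6.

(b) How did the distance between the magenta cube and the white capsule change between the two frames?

-0.6

They were about 6.4 units apart before and 5.8 after — 0.6 units closer together.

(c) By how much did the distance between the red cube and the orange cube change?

-0.8

Before: roughly 2.4 units apart; after: 1.6. That's 0.8 units closer together.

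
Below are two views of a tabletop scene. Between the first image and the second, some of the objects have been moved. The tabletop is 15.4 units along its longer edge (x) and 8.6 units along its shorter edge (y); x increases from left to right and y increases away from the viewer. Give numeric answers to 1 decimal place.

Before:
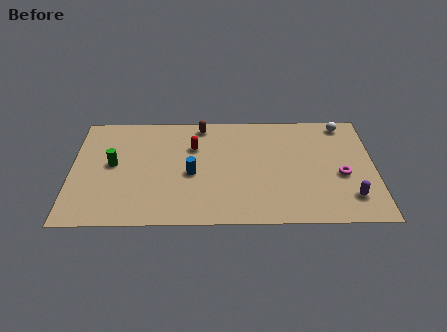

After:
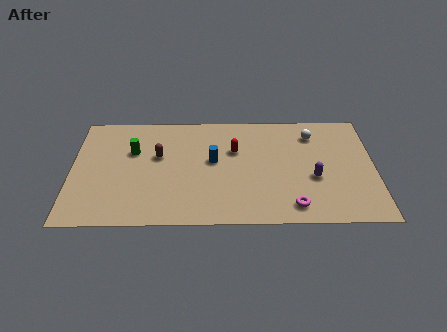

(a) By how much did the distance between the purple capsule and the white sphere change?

-2.3

Before: roughly 5.7 units apart; after: 3.4. That's 2.3 units closer together.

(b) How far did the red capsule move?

2.1

The red capsule was near (6.2, 5.9) before and (8.3, 5.6) after, so it travelled √(2.1² + 0.3²) ≈ 2.1 units.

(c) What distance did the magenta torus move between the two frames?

3.4

The magenta torus moved from about (13.7, 3.6) to (11.2, 1.3), a distance of √(2.5² + 2.3²) ≈ 3.4.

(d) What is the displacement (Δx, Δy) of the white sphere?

(-1.6, -0.8)

From the two frames, the white sphere sits at roughly (13.9, 7.6) before and (12.3, 6.8) after.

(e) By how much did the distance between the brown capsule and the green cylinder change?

-4.0

The distance was about 5.4 in the first image and 1.4 in the second, so they moved 4.0 units closer together.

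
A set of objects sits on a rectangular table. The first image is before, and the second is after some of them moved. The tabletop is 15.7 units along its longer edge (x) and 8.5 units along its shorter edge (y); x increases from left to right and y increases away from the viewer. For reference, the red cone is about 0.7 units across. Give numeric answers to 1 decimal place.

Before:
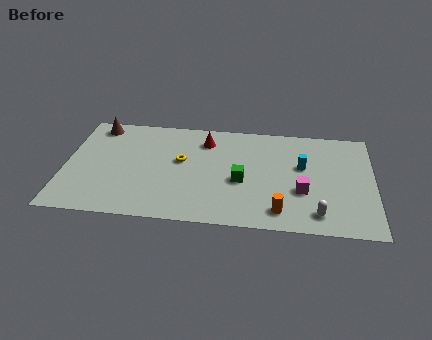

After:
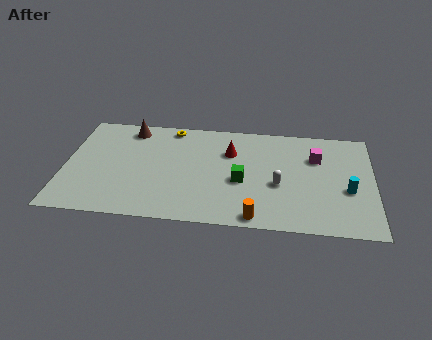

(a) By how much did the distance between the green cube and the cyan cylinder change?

+2.0

The distance was about 3.4 in the first image and 5.4 in the second, so they moved 2.0 units further apart.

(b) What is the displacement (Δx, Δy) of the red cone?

(1.3, -0.8)

From the two frames, the red cone sits at roughly (7.1, 6.7) before and (8.4, 5.9) after.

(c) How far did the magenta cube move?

2.9

From (12.1, 3.1) to (12.8, 5.9), the magenta cube covered √(0.7² + 2.8²) ≈ 2.9 units.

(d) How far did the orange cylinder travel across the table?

1.3

From (11.0, 1.4) to (9.8, 0.8), the orange cylinder covered √(1.2² + 0.6²) ≈ 1.3 units.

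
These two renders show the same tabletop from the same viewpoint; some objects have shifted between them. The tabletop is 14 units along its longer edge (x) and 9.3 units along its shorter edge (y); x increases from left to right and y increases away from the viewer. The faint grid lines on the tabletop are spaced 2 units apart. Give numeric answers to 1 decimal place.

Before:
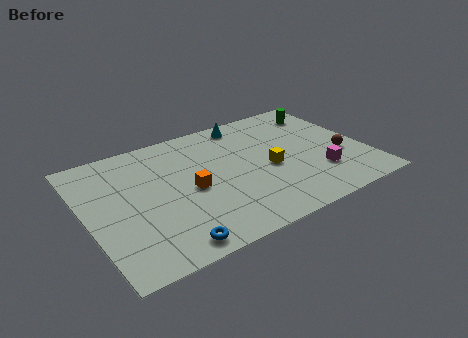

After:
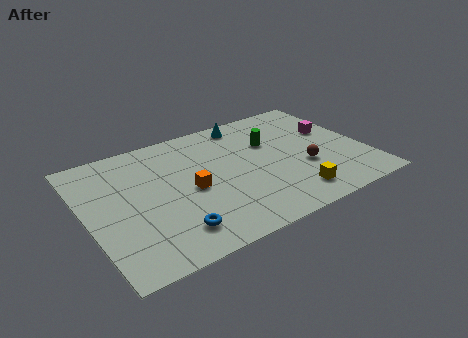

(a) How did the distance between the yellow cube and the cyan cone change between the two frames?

+2.6

Before: roughly 4.1 units apart; after: 6.7. That's 2.6 units further apart.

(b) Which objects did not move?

the orange cube and the cyan cone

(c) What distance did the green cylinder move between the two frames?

3.4

The green cylinder moved from about (12.6, 7.5) to (9.5, 6.1), a distance of √(3.1² + 1.4²) ≈ 3.4.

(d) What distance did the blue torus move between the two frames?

0.9

The blue torus moved from about (3.5, 1.0) to (3.8, 1.8), a distance of √(0.3² + 0.8²) ≈ 0.9.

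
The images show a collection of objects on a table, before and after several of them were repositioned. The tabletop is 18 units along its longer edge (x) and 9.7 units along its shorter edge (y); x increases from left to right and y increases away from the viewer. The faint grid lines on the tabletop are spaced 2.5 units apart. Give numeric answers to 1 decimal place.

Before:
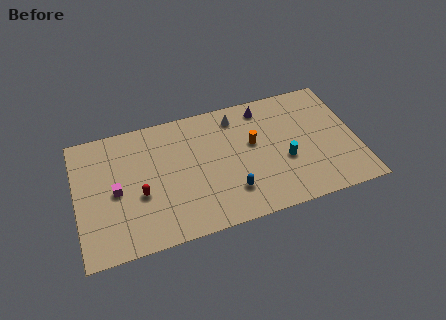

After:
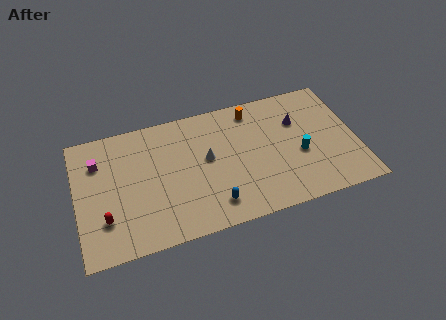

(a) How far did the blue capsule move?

1.3

The blue capsule was near (9.7, 2.4) before and (8.5, 1.8) after, so it travelled √(1.2² + 0.6²) ≈ 1.3 units.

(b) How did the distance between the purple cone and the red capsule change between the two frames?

+3.9

The distance was about 9.4 in the first image and 13.3 in the second, so they moved 3.9 units further apart.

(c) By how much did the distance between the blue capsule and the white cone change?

-2.2

Before: roughly 5.8 units apart; after: 3.6. That's 2.2 units closer together.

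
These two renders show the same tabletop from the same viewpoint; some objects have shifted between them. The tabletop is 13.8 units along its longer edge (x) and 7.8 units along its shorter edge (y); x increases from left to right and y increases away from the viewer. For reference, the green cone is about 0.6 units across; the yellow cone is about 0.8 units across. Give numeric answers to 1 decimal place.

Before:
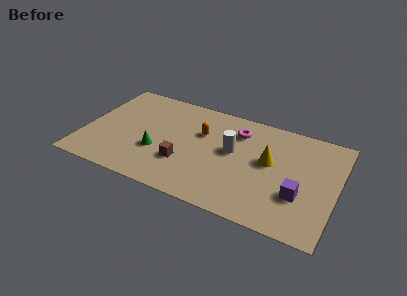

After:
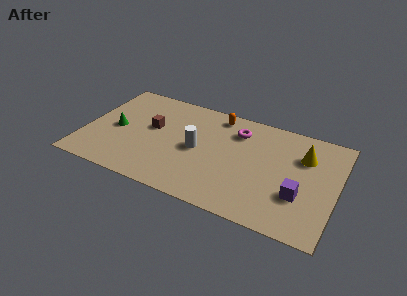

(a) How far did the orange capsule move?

1.8

The orange capsule moved from about (6.3, 5.1) to (7.0, 6.8), a distance of √(0.7² + 1.7²) ≈ 1.8.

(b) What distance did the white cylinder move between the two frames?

2.0

The white cylinder was near (8.1, 4.4) before and (6.2, 3.8) after, so it travelled √(1.9² + 0.6²) ≈ 2.0 units.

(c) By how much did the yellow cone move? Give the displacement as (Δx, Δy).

(1.8, 1.1)

From the two frames, the yellow cone sits at roughly (10.1, 4.4) before and (11.9, 5.5) after.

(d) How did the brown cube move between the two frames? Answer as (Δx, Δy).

(-2.0, 2.0)

The brown cube was at about (5.6, 2.5) and moved to about (3.6, 4.5).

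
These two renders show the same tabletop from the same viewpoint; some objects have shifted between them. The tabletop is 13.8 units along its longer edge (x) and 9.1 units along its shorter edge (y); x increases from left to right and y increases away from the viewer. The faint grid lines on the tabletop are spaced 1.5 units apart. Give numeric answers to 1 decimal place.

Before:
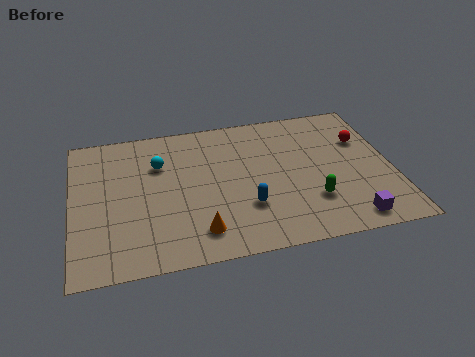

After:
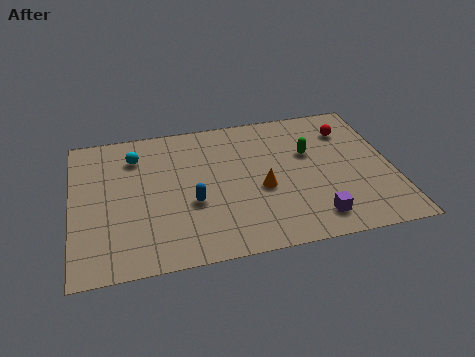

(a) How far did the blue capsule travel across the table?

2.4

From (7.4, 2.8) to (5.1, 3.5), the blue capsule covered √(2.3² + 0.7²) ≈ 2.4 units.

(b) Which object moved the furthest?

the orange cone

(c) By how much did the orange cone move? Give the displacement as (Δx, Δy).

(2.8, 2.1)

From the two frames, the orange cone sits at roughly (5.3, 1.7) before and (8.1, 3.8) after.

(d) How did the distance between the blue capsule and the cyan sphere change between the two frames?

-0.8

They were about 5.0 units apart before and 4.2 after — 0.8 units closer together.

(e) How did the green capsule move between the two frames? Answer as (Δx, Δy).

(0.1, 3.1)

The green capsule started near (10.2, 2.6) and ended near (10.3, 5.7).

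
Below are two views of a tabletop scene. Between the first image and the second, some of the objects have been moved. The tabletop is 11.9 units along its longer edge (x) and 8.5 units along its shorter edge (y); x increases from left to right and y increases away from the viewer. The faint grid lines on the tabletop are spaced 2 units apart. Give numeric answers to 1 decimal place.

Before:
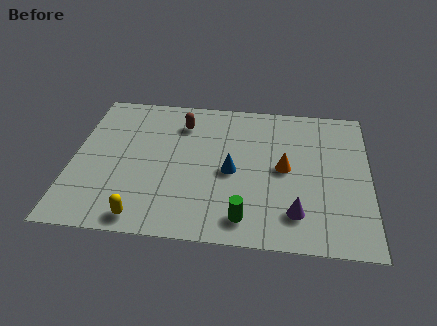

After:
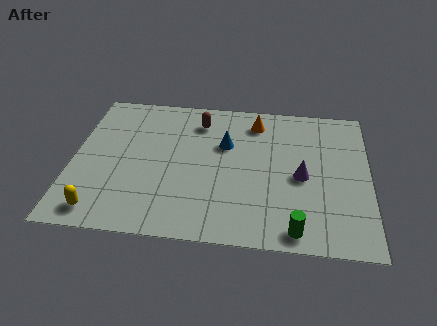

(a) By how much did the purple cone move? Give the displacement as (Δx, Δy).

(0.2, 2.1)

The purple cone started near (9.0, 1.8) and ended near (9.2, 3.9).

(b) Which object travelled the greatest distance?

the orange cone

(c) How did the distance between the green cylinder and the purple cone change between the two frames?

+0.9

They were about 2.1 units apart before and 3.0 after — 0.9 units further apart.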